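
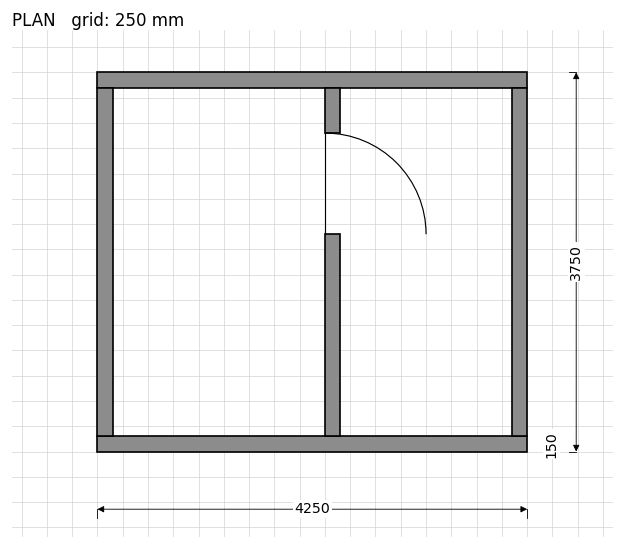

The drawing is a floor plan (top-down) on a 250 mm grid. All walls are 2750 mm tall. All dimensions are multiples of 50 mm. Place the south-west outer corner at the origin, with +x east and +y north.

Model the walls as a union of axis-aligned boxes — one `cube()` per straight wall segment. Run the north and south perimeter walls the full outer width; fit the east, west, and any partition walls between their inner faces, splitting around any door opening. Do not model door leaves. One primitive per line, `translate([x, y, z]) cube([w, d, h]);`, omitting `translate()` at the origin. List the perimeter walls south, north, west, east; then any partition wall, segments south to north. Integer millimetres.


cube([4250, 150, 2750]);
translate([0, 3600, 0]) cube([4250, 150, 2750]);
translate([0, 150, 0]) cube([150, 3450, 2750]);
translate([4100, 150, 0]) cube([150, 3450, 2750]);
translate([2250, 150, 0]) cube([150, 2000, 2750]);
translate([2250, 3150, 0]) cube([150, 450, 2750]);


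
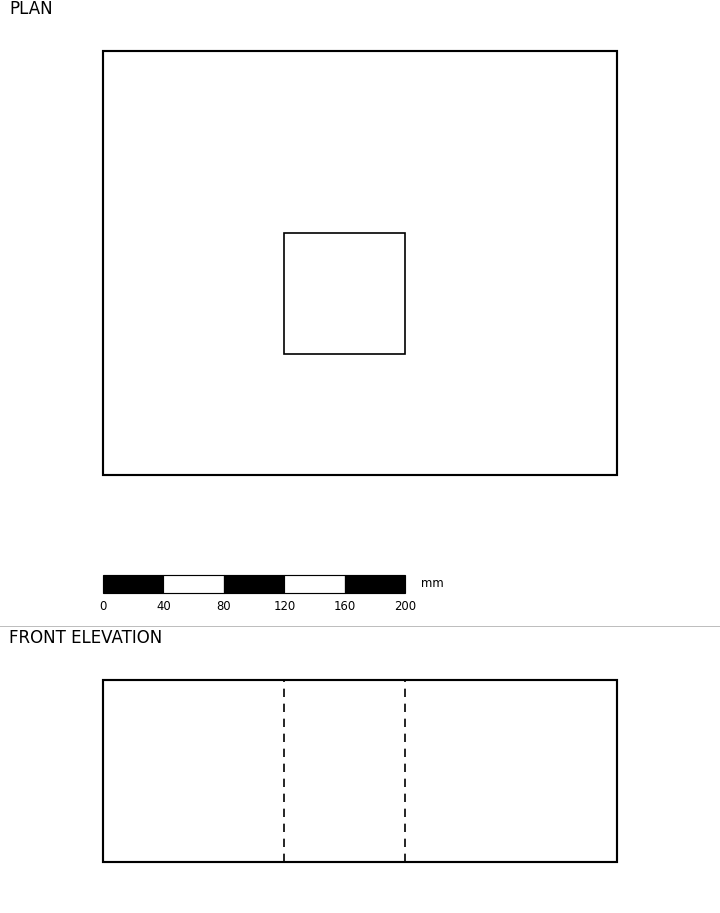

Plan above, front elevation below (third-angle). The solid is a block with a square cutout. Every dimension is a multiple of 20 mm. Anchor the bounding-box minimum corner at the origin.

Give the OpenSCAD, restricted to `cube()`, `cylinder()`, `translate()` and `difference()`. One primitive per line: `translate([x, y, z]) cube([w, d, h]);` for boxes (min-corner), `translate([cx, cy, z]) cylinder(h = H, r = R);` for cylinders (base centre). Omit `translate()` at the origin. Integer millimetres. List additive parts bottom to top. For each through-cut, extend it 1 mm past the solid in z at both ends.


difference() {
  cube([340, 280, 120]);
  translate([120, 80, -1]) cube([80, 80, 122]);
}


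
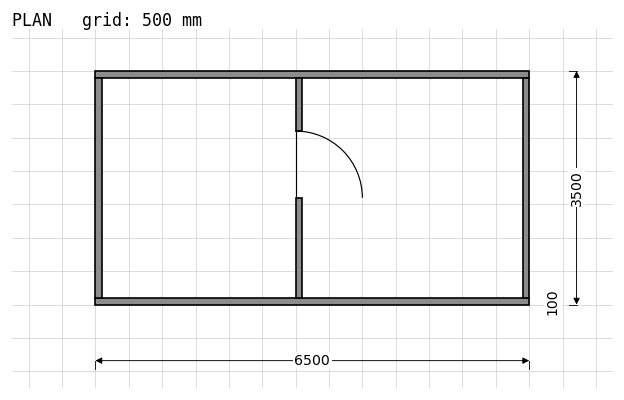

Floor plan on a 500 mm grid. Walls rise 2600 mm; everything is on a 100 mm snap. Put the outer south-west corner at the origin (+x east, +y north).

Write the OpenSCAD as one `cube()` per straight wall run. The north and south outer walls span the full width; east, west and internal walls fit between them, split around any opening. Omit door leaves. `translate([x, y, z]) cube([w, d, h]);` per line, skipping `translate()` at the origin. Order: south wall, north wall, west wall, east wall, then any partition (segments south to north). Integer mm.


cube([6500, 100, 2600]);
translate([0, 3400, 0]) cube([6500, 100, 2600]);
translate([0, 100, 0]) cube([100, 3300, 2600]);
translate([6400, 100, 0]) cube([100, 3300, 2600]);
translate([3000, 100, 0]) cube([100, 1500, 2600]);
translate([3000, 2600, 0]) cube([100, 800, 2600]);


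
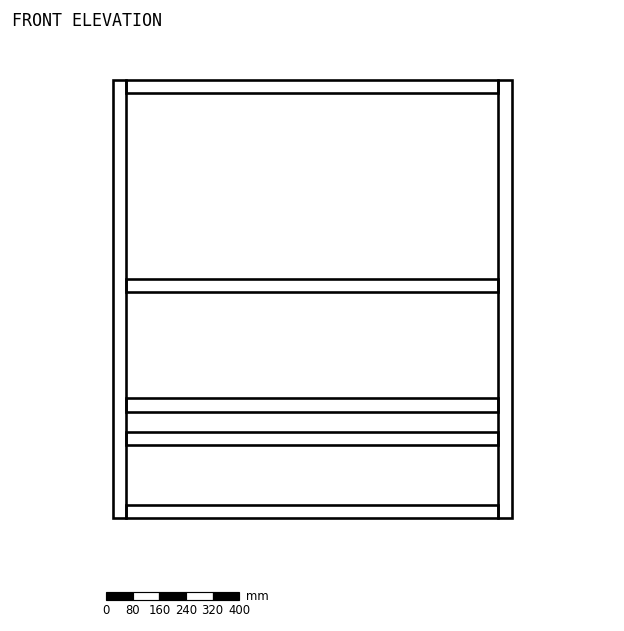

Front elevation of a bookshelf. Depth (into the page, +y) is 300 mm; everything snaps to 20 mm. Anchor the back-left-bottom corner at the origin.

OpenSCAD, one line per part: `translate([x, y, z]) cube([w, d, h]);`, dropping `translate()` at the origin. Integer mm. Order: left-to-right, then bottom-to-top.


cube([40, 300, 1320]);
translate([40, 0, 0]) cube([1120, 300, 40]);
translate([40, 0, 220]) cube([1120, 300, 40]);
translate([40, 0, 320]) cube([1120, 300, 40]);
translate([40, 0, 680]) cube([1120, 300, 40]);
translate([40, 0, 1280]) cube([1120, 300, 40]);
translate([1160, 0, 0]) cube([40, 300, 1320]);


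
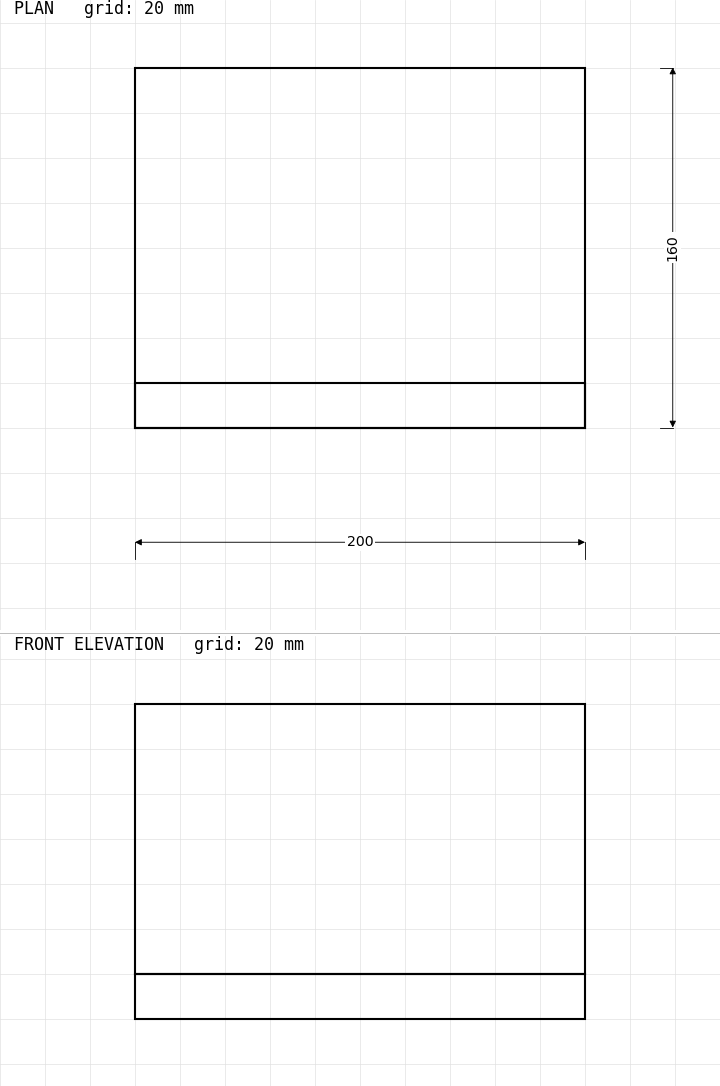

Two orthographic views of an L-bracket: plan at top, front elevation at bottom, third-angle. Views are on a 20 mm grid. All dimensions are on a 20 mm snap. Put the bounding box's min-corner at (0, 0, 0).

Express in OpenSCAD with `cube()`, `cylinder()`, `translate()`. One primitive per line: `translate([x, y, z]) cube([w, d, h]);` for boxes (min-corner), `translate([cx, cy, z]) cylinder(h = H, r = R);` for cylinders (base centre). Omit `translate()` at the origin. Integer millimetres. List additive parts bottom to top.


cube([200, 160, 20]);
translate([0, 0, 20]) cube([200, 20, 120]);


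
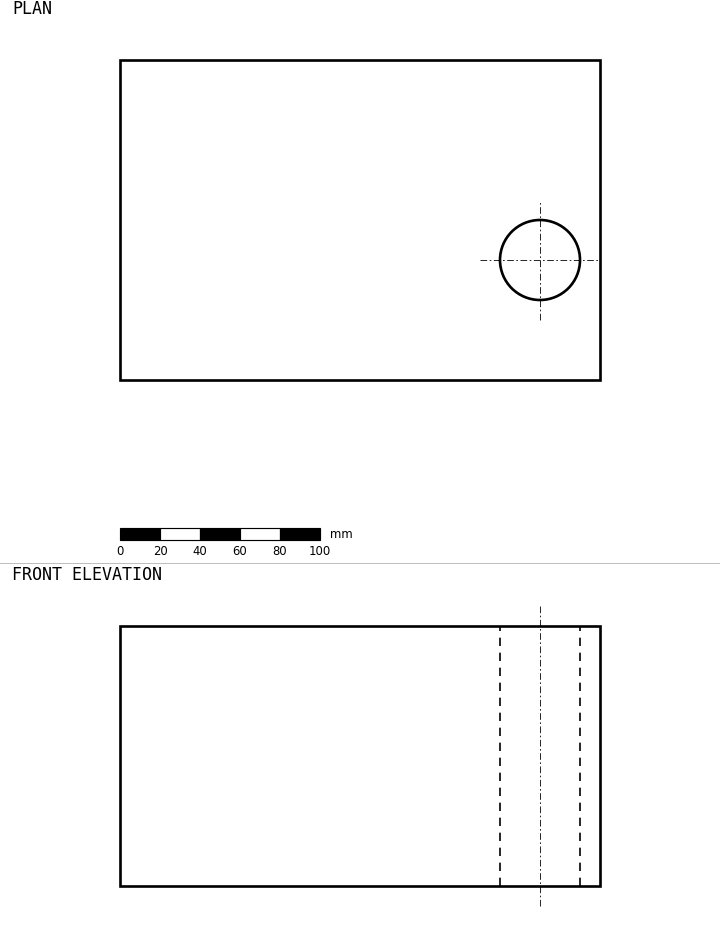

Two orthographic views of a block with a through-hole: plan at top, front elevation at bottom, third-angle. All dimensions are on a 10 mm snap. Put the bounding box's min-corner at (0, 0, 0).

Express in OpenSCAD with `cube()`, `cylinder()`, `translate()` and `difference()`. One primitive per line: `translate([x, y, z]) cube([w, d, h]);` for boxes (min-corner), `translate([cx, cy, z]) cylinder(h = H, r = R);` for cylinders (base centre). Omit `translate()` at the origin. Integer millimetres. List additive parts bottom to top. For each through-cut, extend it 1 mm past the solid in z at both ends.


difference() {
  cube([240, 160, 130]);
  translate([210, 60, -1]) cylinder(h = 132, r = 20);
}


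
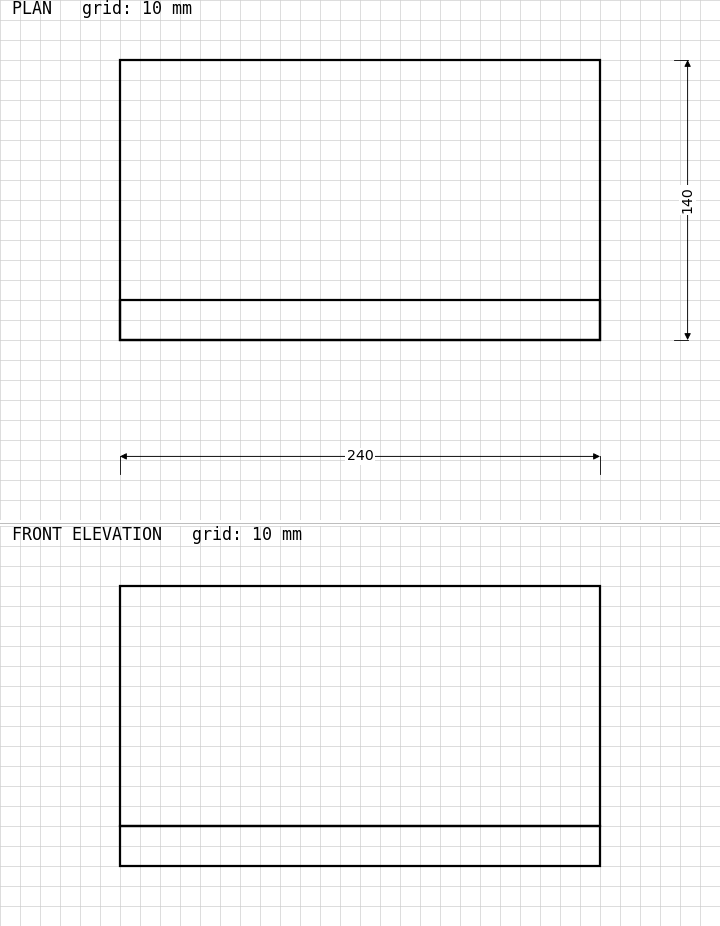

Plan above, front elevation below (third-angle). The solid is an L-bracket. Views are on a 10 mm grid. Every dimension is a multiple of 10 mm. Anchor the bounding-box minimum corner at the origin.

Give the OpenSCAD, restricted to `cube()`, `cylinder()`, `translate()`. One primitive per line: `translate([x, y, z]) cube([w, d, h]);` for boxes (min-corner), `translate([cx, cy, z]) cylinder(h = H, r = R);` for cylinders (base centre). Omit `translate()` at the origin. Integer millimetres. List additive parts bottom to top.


cube([240, 140, 20]);
translate([0, 0, 20]) cube([240, 20, 120]);


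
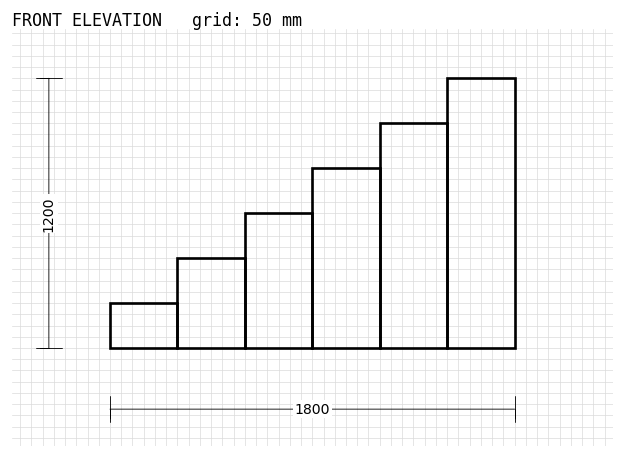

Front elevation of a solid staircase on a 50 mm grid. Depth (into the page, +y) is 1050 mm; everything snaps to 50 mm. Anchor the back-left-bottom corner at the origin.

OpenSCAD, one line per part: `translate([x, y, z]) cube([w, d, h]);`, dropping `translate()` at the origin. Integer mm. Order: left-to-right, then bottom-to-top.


cube([300, 1050, 200]);
translate([300, 0, 0]) cube([300, 1050, 400]);
translate([600, 0, 0]) cube([300, 1050, 600]);
translate([900, 0, 0]) cube([300, 1050, 800]);
translate([1200, 0, 0]) cube([300, 1050, 1000]);
translate([1500, 0, 0]) cube([300, 1050, 1200]);


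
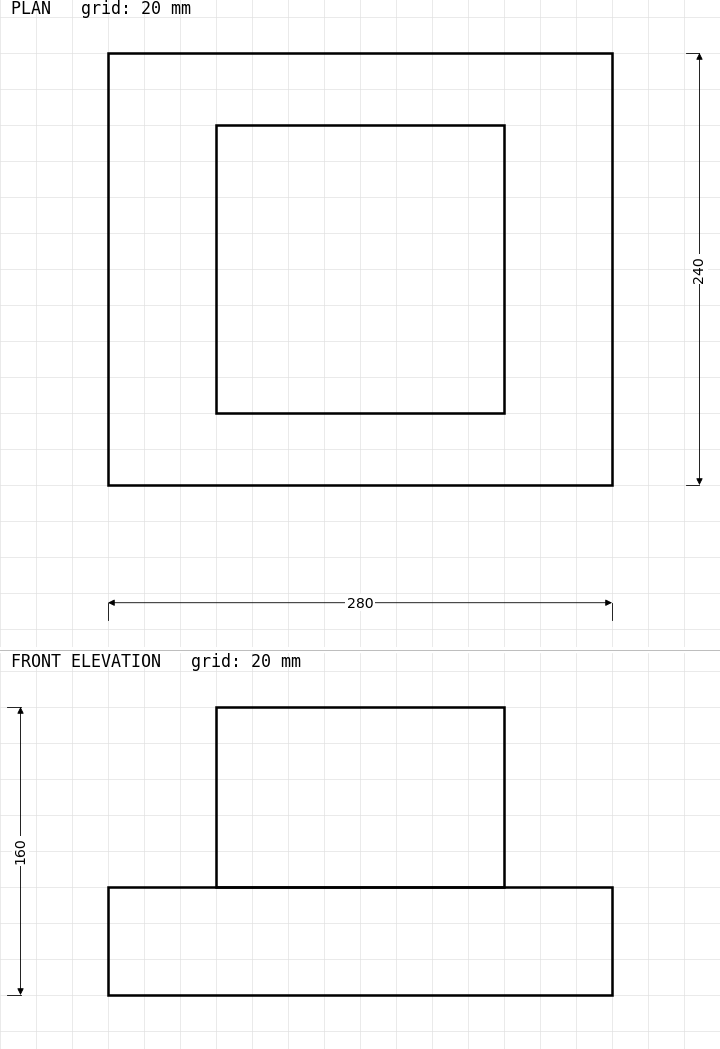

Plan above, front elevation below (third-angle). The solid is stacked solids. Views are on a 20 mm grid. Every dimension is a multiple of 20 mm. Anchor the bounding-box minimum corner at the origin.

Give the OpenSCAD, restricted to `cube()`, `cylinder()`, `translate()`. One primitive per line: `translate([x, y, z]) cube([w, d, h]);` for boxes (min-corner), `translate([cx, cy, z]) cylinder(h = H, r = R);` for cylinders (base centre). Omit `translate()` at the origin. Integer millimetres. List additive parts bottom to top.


cube([280, 240, 60]);
translate([60, 40, 60]) cube([160, 160, 100]);


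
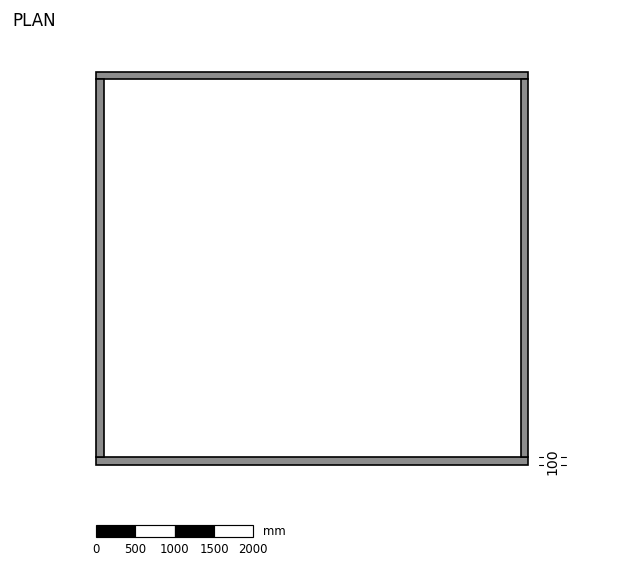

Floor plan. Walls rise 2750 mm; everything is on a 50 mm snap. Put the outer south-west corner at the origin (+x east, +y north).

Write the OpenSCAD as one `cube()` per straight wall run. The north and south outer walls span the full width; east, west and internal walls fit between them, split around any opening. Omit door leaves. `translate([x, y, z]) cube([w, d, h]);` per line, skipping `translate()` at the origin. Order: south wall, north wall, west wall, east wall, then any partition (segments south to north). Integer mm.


cube([5500, 100, 2750]);
translate([0, 4900, 0]) cube([5500, 100, 2750]);
translate([0, 100, 0]) cube([100, 4800, 2750]);
translate([5400, 100, 0]) cube([100, 4800, 2750]);


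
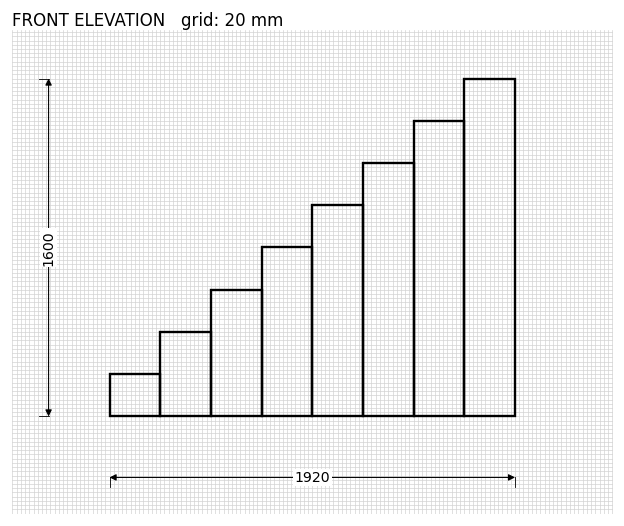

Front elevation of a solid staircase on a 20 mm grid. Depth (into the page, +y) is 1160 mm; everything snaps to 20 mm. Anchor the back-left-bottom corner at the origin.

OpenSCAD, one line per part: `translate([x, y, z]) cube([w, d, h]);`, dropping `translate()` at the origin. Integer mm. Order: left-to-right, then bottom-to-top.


cube([240, 1160, 200]);
translate([240, 0, 0]) cube([240, 1160, 400]);
translate([480, 0, 0]) cube([240, 1160, 600]);
translate([720, 0, 0]) cube([240, 1160, 800]);
translate([960, 0, 0]) cube([240, 1160, 1000]);
translate([1200, 0, 0]) cube([240, 1160, 1200]);
translate([1440, 0, 0]) cube([240, 1160, 1400]);
translate([1680, 0, 0]) cube([240, 1160, 1600]);


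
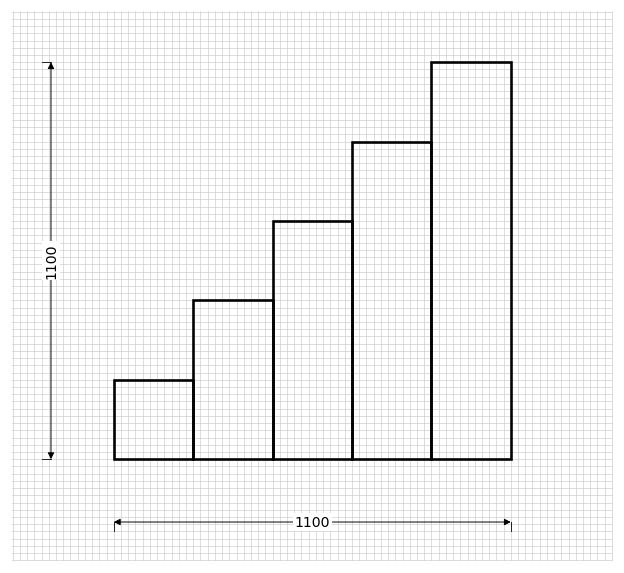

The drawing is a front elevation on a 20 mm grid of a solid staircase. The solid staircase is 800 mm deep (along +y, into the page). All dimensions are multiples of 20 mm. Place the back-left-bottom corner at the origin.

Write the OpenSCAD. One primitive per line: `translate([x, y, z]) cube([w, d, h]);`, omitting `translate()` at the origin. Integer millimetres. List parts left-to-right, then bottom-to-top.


cube([220, 800, 220]);
translate([220, 0, 0]) cube([220, 800, 440]);
translate([440, 0, 0]) cube([220, 800, 660]);
translate([660, 0, 0]) cube([220, 800, 880]);
translate([880, 0, 0]) cube([220, 800, 1100]);


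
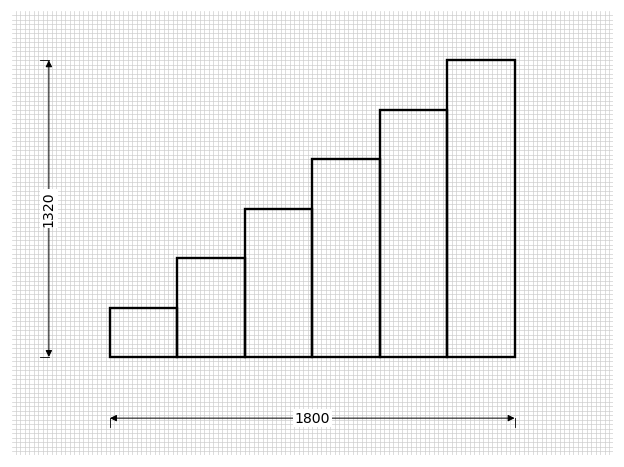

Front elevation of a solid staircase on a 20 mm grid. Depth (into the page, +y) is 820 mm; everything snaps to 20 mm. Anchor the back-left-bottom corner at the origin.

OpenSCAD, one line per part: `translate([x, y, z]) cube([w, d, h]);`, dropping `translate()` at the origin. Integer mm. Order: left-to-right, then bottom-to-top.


cube([300, 820, 220]);
translate([300, 0, 0]) cube([300, 820, 440]);
translate([600, 0, 0]) cube([300, 820, 660]);
translate([900, 0, 0]) cube([300, 820, 880]);
translate([1200, 0, 0]) cube([300, 820, 1100]);
translate([1500, 0, 0]) cube([300, 820, 1320]);


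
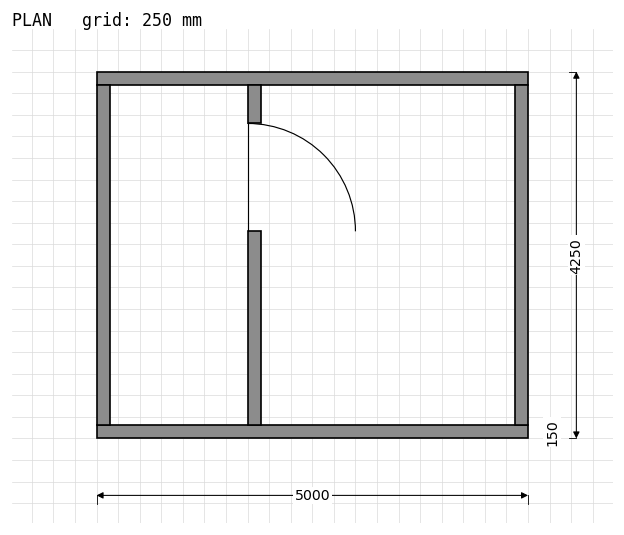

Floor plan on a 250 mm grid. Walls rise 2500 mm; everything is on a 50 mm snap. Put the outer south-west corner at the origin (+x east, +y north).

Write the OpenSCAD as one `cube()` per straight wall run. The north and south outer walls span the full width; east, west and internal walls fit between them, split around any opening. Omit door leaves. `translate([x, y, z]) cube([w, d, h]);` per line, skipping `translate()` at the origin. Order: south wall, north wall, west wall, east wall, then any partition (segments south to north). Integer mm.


cube([5000, 150, 2500]);
translate([0, 4100, 0]) cube([5000, 150, 2500]);
translate([0, 150, 0]) cube([150, 3950, 2500]);
translate([4850, 150, 0]) cube([150, 3950, 2500]);
translate([1750, 150, 0]) cube([150, 2250, 2500]);
translate([1750, 3650, 0]) cube([150, 450, 2500]);


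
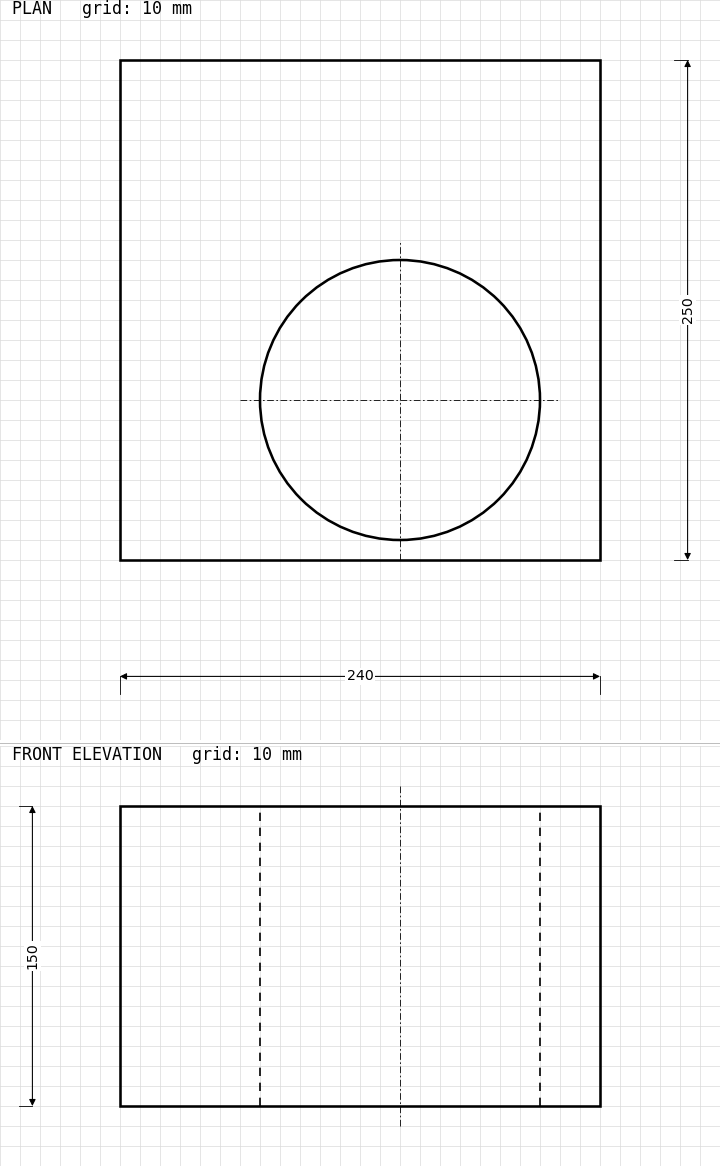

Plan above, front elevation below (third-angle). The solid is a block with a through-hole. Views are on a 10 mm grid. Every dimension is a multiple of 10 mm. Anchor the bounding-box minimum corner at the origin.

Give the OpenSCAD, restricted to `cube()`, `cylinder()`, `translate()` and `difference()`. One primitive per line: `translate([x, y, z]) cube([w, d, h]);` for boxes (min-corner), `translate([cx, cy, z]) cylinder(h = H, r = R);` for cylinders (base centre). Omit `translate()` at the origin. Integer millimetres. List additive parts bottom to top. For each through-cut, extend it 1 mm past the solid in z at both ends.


difference() {
  cube([240, 250, 150]);
  translate([140, 80, -1]) cylinder(h = 152, r = 70);
}


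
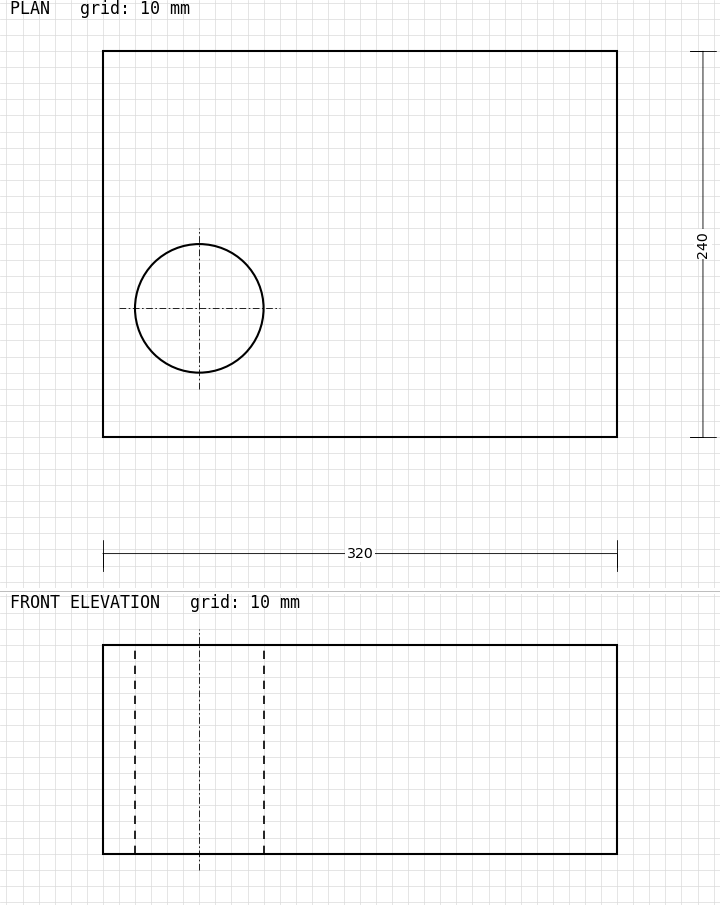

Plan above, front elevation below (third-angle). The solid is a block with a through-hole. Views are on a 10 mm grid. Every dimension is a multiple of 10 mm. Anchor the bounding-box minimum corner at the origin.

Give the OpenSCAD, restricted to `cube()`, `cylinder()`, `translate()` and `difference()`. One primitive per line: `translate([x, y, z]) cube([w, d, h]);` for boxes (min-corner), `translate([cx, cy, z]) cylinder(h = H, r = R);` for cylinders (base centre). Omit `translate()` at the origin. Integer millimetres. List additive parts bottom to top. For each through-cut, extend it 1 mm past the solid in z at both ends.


difference() {
  cube([320, 240, 130]);
  translate([60, 80, -1]) cylinder(h = 132, r = 40);
}


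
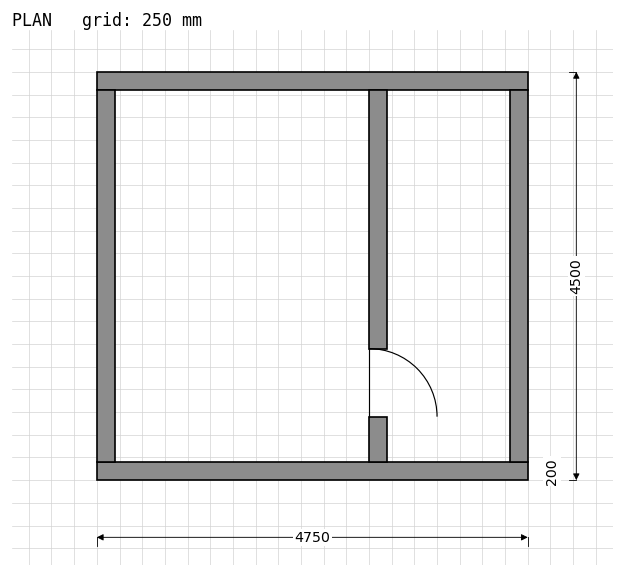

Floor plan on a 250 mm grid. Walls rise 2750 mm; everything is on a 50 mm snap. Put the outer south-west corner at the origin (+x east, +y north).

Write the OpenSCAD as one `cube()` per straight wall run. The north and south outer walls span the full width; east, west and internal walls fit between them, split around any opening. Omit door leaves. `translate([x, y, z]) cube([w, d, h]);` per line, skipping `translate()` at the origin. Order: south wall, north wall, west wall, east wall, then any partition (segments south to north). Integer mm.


cube([4750, 200, 2750]);
translate([0, 4300, 0]) cube([4750, 200, 2750]);
translate([0, 200, 0]) cube([200, 4100, 2750]);
translate([4550, 200, 0]) cube([200, 4100, 2750]);
translate([3000, 200, 0]) cube([200, 500, 2750]);
translate([3000, 1450, 0]) cube([200, 2850, 2750]);


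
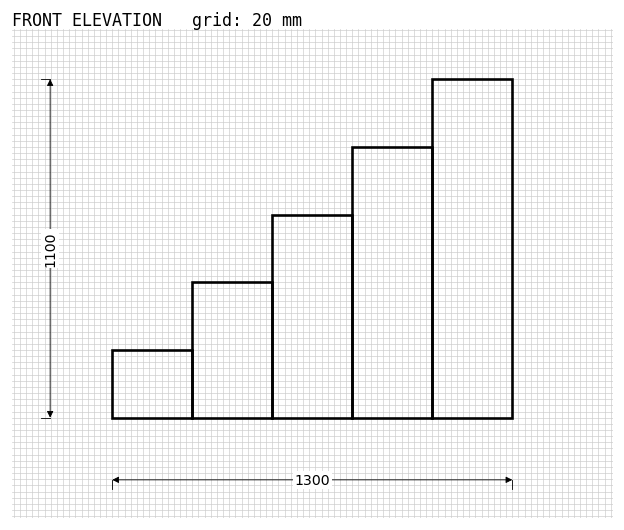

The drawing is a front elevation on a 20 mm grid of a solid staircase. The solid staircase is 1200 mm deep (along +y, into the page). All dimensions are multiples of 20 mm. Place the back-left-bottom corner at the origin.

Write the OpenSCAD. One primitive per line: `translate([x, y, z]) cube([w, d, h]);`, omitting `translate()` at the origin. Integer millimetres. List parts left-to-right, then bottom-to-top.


cube([260, 1200, 220]);
translate([260, 0, 0]) cube([260, 1200, 440]);
translate([520, 0, 0]) cube([260, 1200, 660]);
translate([780, 0, 0]) cube([260, 1200, 880]);
translate([1040, 0, 0]) cube([260, 1200, 1100]);


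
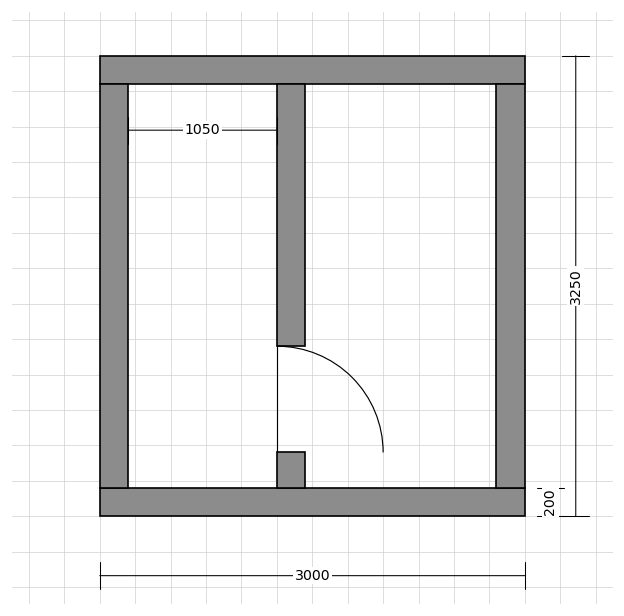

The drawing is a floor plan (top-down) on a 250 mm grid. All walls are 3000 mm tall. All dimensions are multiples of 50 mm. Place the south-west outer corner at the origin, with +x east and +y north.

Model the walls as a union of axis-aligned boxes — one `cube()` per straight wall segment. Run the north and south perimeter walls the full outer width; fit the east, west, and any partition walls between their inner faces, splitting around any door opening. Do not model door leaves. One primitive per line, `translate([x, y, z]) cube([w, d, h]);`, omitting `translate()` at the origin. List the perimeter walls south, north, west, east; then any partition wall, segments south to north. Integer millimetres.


cube([3000, 200, 3000]);
translate([0, 3050, 0]) cube([3000, 200, 3000]);
translate([0, 200, 0]) cube([200, 2850, 3000]);
translate([2800, 200, 0]) cube([200, 2850, 3000]);
translate([1250, 200, 0]) cube([200, 250, 3000]);
translate([1250, 1200, 0]) cube([200, 1850, 3000]);


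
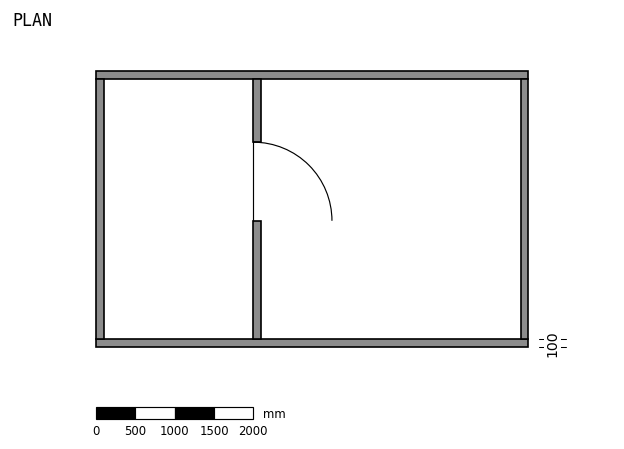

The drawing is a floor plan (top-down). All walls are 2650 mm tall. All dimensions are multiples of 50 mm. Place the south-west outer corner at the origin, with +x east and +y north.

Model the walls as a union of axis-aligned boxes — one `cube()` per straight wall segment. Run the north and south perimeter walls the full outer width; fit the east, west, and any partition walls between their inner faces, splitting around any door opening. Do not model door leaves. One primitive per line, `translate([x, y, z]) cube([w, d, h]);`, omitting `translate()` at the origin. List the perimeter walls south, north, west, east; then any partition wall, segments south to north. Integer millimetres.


cube([5500, 100, 2650]);
translate([0, 3400, 0]) cube([5500, 100, 2650]);
translate([0, 100, 0]) cube([100, 3300, 2650]);
translate([5400, 100, 0]) cube([100, 3300, 2650]);
translate([2000, 100, 0]) cube([100, 1500, 2650]);
translate([2000, 2600, 0]) cube([100, 800, 2650]);


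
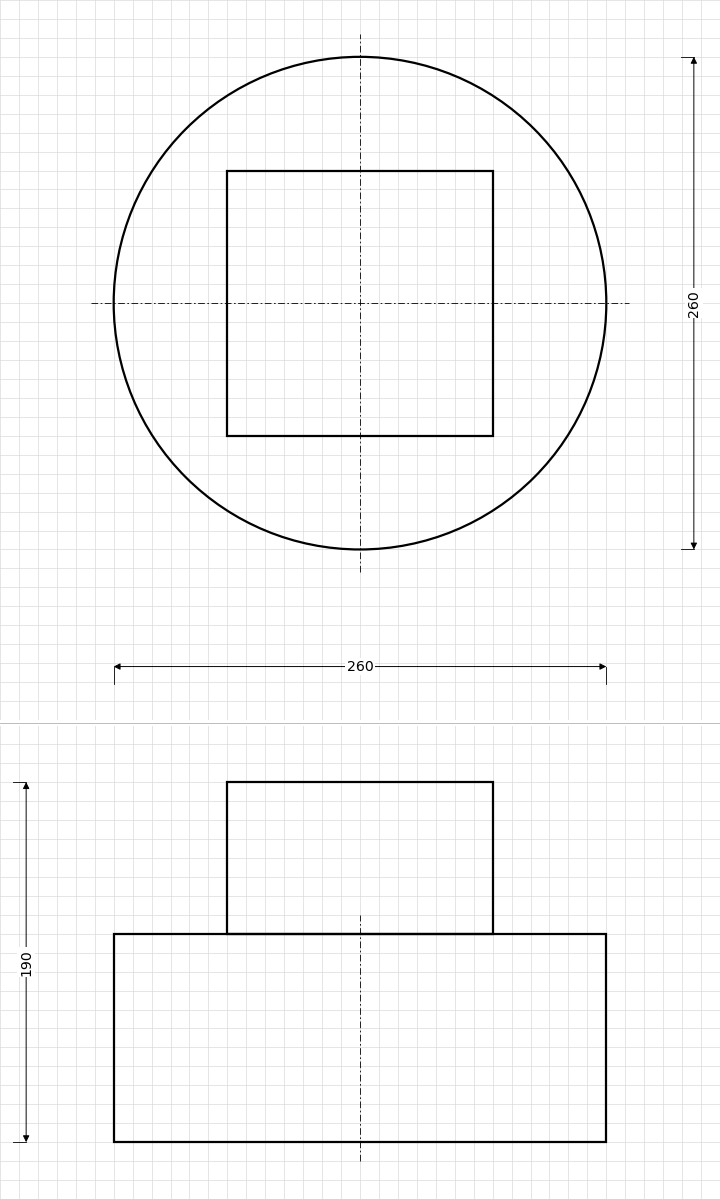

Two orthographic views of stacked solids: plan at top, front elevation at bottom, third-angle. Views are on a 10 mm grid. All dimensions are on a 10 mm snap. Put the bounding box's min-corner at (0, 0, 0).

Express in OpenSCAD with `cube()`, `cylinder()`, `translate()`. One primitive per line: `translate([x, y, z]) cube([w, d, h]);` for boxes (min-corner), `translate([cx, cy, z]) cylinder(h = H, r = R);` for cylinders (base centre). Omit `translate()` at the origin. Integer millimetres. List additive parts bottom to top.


translate([130, 130, 0]) cylinder(h = 110, r = 130);
translate([60, 60, 110]) cube([140, 140, 80]);


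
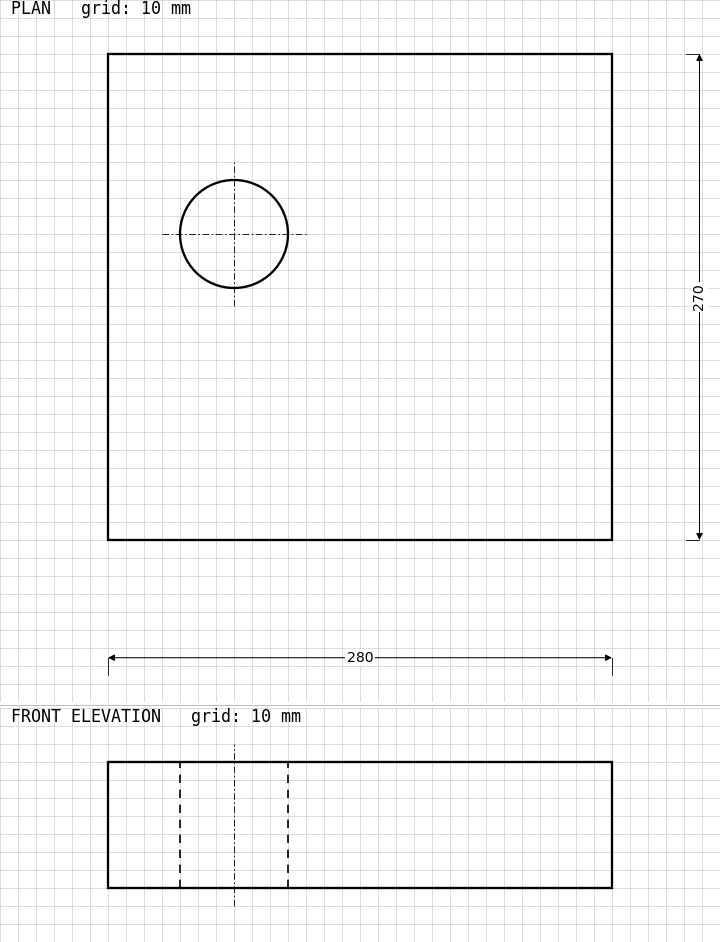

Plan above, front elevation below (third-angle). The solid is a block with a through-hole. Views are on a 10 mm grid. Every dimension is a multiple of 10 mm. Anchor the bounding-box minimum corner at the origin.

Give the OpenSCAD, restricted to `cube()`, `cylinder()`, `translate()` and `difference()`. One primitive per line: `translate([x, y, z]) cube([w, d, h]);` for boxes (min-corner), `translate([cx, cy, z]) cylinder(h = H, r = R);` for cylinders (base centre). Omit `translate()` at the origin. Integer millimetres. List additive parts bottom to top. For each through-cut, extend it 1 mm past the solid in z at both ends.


difference() {
  cube([280, 270, 70]);
  translate([70, 170, -1]) cylinder(h = 72, r = 30);
}


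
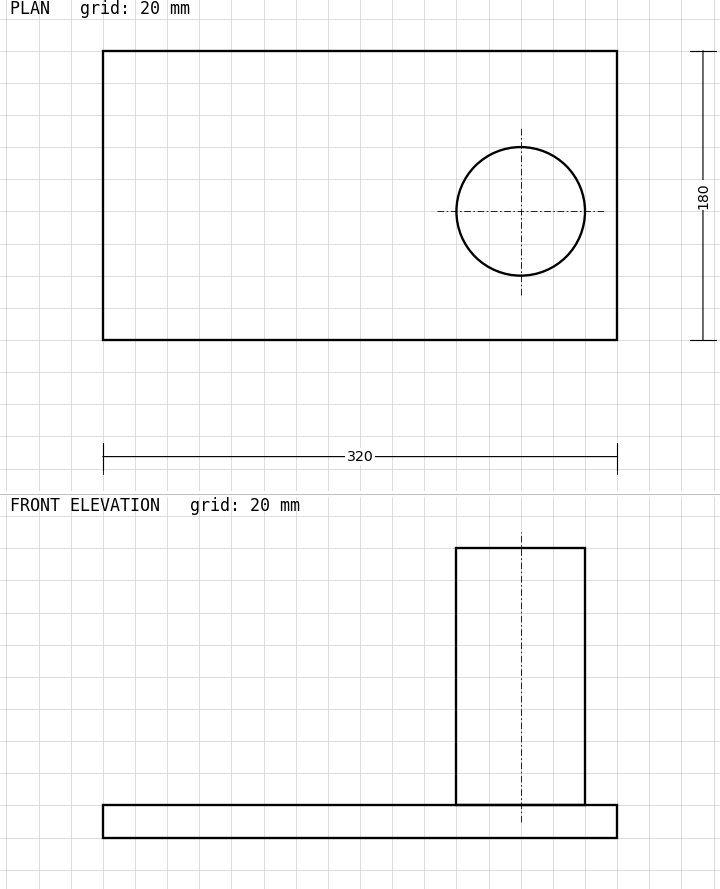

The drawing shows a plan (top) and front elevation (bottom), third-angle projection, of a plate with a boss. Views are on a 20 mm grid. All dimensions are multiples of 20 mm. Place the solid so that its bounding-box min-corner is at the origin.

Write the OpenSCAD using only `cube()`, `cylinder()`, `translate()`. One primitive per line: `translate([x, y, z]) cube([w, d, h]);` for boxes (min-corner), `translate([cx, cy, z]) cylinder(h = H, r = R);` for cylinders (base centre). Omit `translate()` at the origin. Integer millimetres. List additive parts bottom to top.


cube([320, 180, 20]);
translate([260, 80, 20]) cylinder(h = 160, r = 40);


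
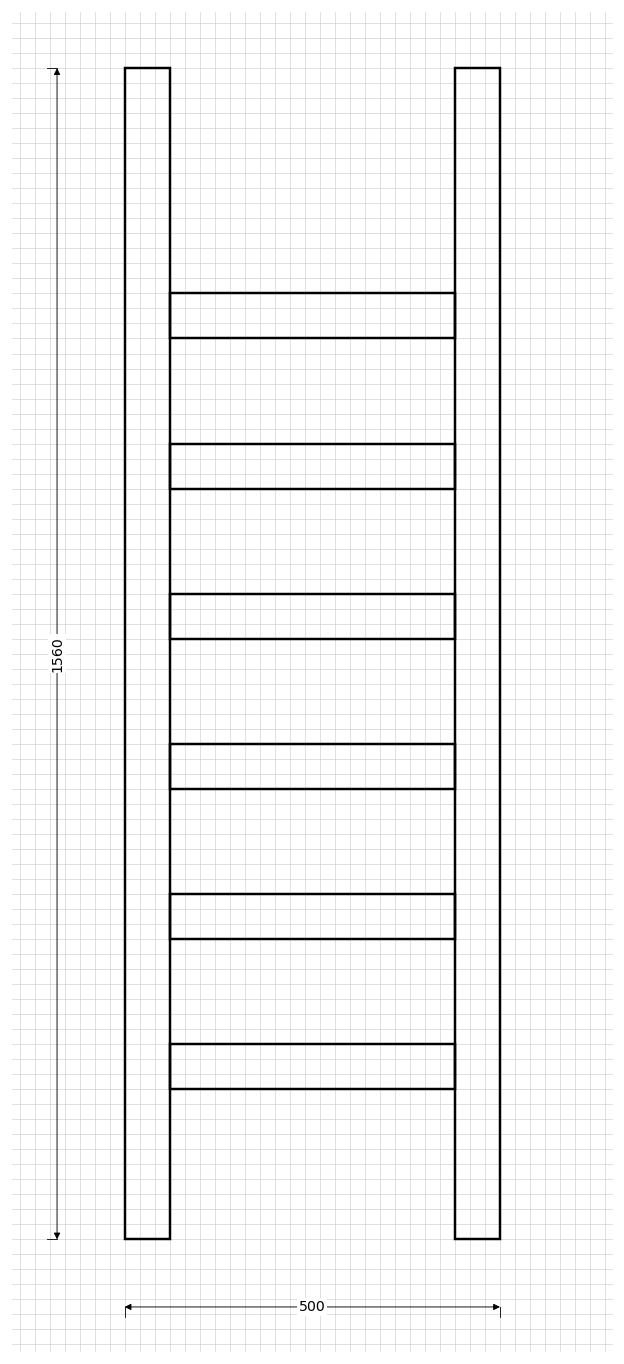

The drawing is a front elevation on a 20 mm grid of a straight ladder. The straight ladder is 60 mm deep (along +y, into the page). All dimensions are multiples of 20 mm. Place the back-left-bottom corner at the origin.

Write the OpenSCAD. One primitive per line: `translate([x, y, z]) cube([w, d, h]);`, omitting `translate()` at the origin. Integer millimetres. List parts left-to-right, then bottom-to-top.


cube([60, 60, 1560]);
translate([60, 0, 200]) cube([380, 60, 60]);
translate([60, 0, 400]) cube([380, 60, 60]);
translate([60, 0, 600]) cube([380, 60, 60]);
translate([60, 0, 800]) cube([380, 60, 60]);
translate([60, 0, 1000]) cube([380, 60, 60]);
translate([60, 0, 1200]) cube([380, 60, 60]);
translate([440, 0, 0]) cube([60, 60, 1560]);


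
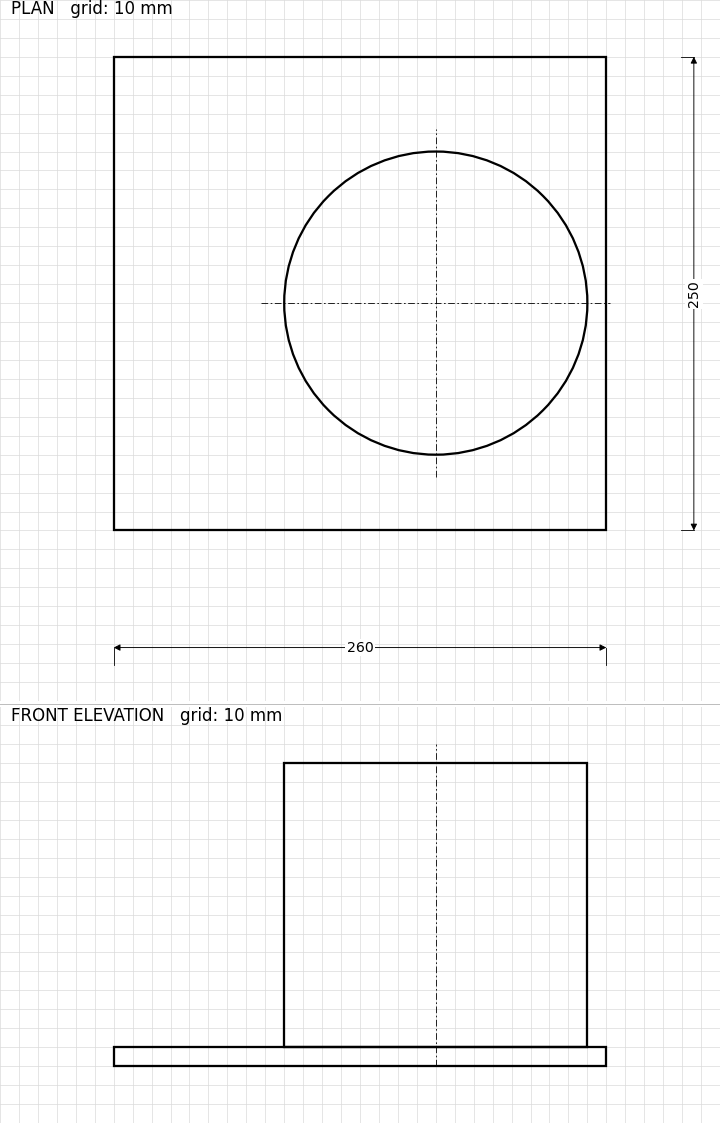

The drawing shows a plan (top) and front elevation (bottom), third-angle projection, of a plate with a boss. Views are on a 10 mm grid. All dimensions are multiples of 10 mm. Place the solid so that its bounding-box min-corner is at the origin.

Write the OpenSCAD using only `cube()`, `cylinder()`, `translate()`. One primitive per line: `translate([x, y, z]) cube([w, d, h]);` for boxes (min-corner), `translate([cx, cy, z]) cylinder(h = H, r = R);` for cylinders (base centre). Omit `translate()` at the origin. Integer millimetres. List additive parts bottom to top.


cube([260, 250, 10]);
translate([170, 120, 10]) cylinder(h = 150, r = 80);


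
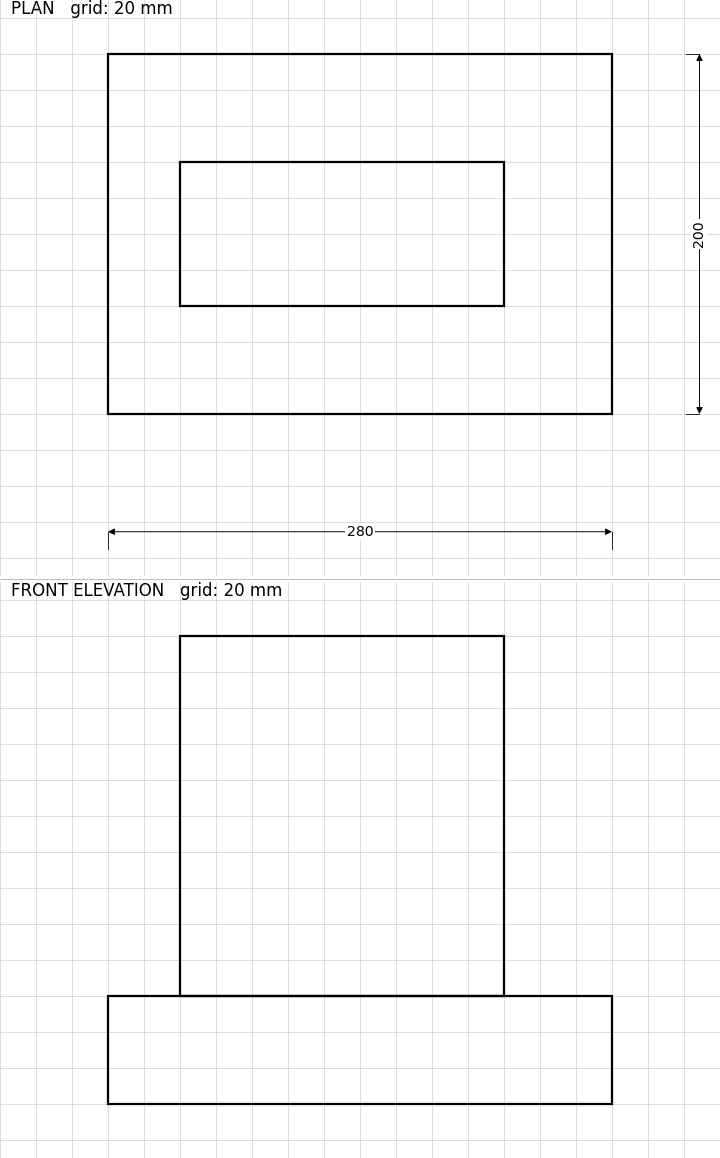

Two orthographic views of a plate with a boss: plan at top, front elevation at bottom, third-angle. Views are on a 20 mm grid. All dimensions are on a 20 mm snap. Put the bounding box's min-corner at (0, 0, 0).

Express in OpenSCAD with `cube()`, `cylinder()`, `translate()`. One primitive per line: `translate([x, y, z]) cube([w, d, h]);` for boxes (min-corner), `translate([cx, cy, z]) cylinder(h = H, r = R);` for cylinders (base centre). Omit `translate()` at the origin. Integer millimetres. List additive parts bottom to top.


cube([280, 200, 60]);
translate([40, 60, 60]) cube([180, 80, 200]);


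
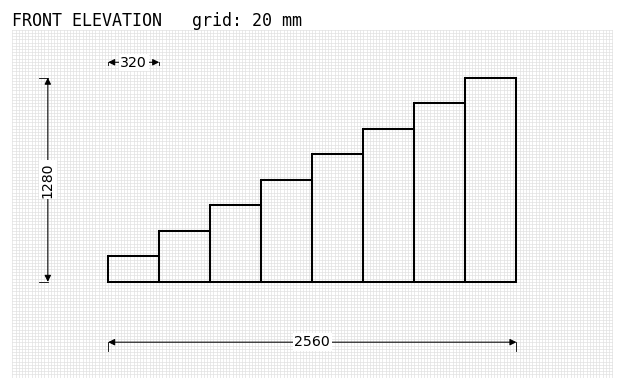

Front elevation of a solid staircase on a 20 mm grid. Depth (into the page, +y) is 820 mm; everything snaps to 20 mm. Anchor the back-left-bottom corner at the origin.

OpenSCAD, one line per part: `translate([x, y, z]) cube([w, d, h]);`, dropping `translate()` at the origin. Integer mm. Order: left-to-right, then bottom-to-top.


cube([320, 820, 160]);
translate([320, 0, 0]) cube([320, 820, 320]);
translate([640, 0, 0]) cube([320, 820, 480]);
translate([960, 0, 0]) cube([320, 820, 640]);
translate([1280, 0, 0]) cube([320, 820, 800]);
translate([1600, 0, 0]) cube([320, 820, 960]);
translate([1920, 0, 0]) cube([320, 820, 1120]);
translate([2240, 0, 0]) cube([320, 820, 1280]);


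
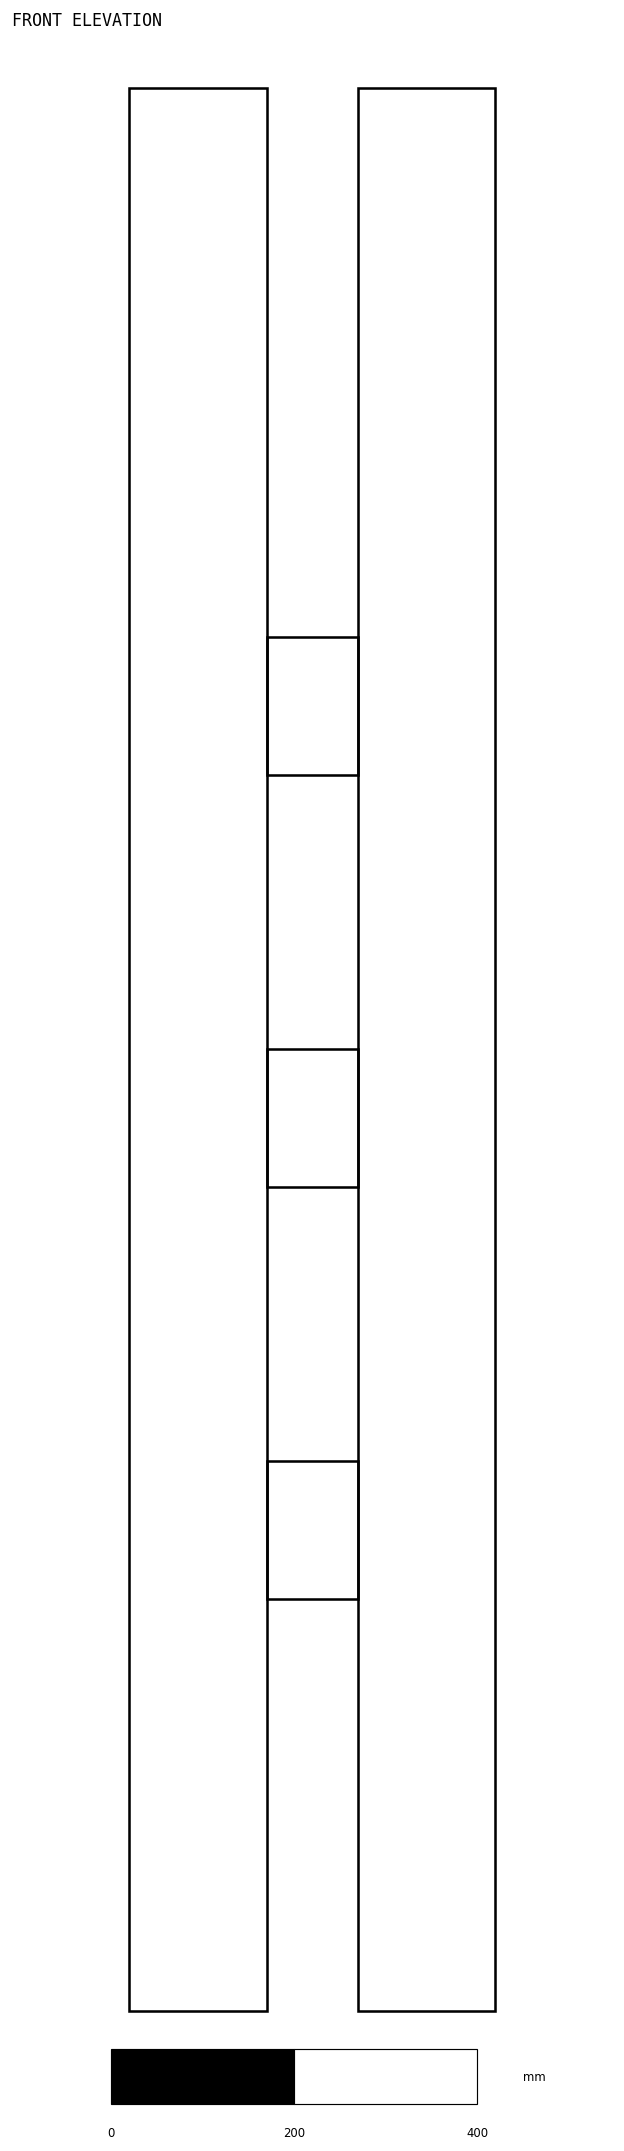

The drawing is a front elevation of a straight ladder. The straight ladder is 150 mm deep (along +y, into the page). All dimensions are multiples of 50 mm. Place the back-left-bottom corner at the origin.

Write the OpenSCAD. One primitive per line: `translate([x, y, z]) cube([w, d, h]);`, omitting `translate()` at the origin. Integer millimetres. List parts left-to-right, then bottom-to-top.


cube([150, 150, 2100]);
translate([150, 0, 450]) cube([100, 150, 150]);
translate([150, 0, 900]) cube([100, 150, 150]);
translate([150, 0, 1350]) cube([100, 150, 150]);
translate([250, 0, 0]) cube([150, 150, 2100]);


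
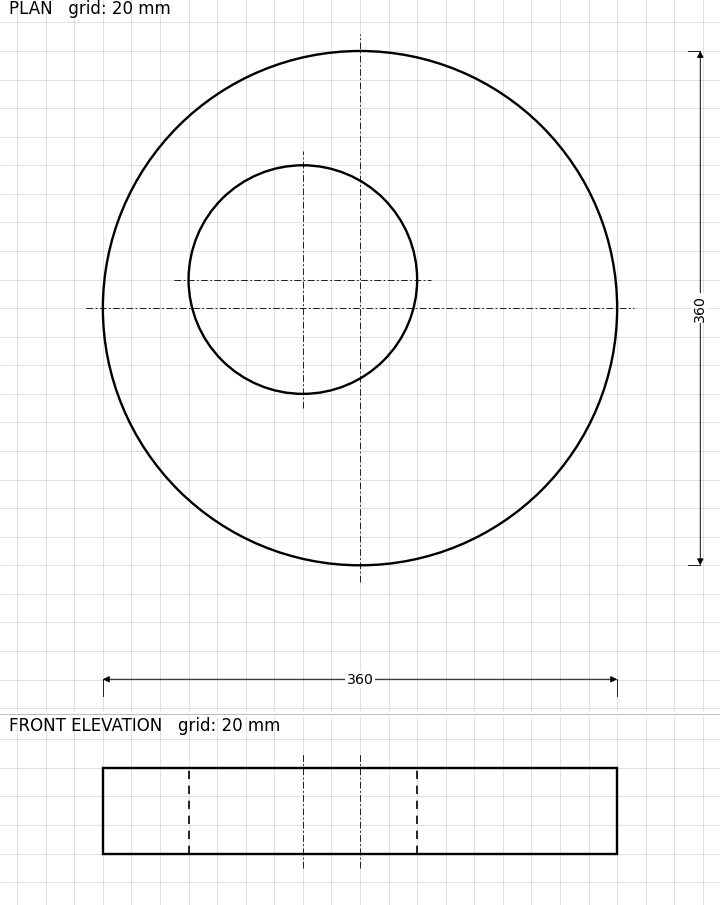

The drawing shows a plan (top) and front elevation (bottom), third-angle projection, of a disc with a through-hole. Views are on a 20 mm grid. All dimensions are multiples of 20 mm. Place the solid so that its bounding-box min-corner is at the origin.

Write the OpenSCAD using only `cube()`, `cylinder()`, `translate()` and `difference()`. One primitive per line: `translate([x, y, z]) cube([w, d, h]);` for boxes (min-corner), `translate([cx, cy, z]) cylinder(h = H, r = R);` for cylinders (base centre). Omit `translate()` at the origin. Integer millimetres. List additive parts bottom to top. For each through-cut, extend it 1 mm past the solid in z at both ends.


difference() {
  translate([180, 180, 0]) cylinder(h = 60, r = 180);
  translate([140, 200, -1]) cylinder(h = 62, r = 80);
}


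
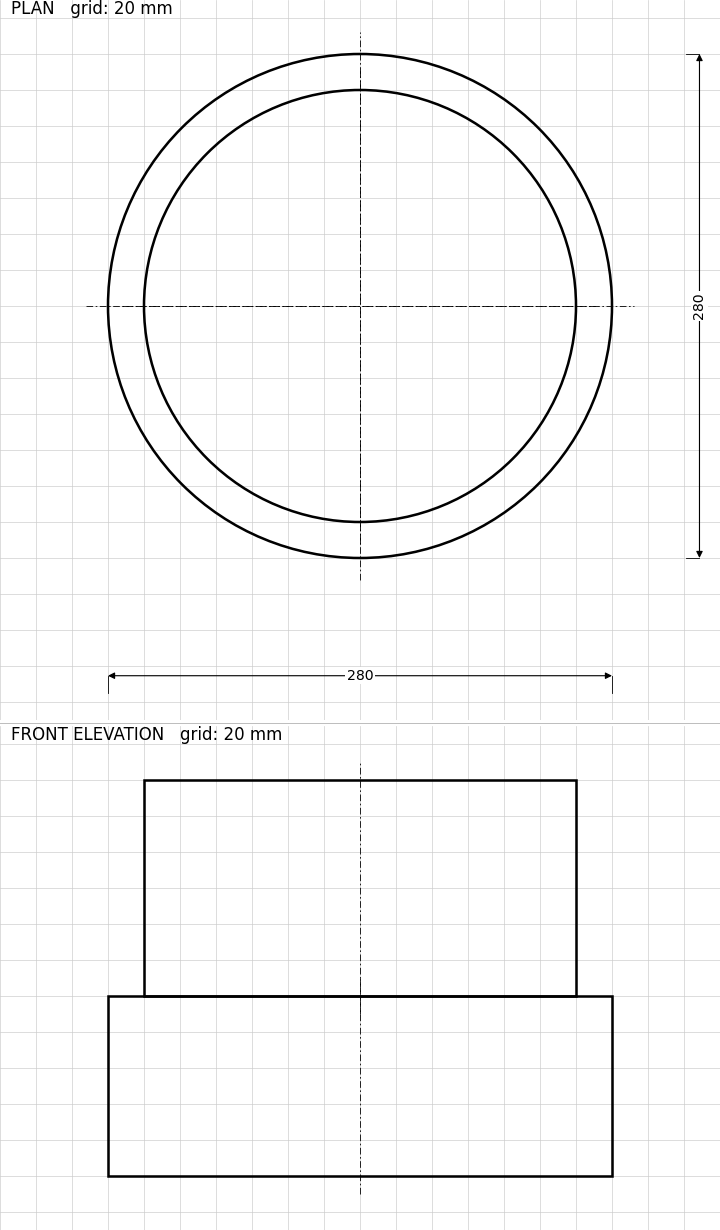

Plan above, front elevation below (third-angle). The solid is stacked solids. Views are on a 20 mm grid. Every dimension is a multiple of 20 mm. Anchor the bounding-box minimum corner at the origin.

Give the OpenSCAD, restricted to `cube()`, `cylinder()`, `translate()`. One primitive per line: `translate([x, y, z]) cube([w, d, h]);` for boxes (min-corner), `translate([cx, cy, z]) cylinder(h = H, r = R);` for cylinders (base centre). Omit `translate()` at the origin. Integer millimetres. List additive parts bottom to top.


translate([140, 140, 0]) cylinder(h = 100, r = 140);
translate([140, 140, 100]) cylinder(h = 120, r = 120);


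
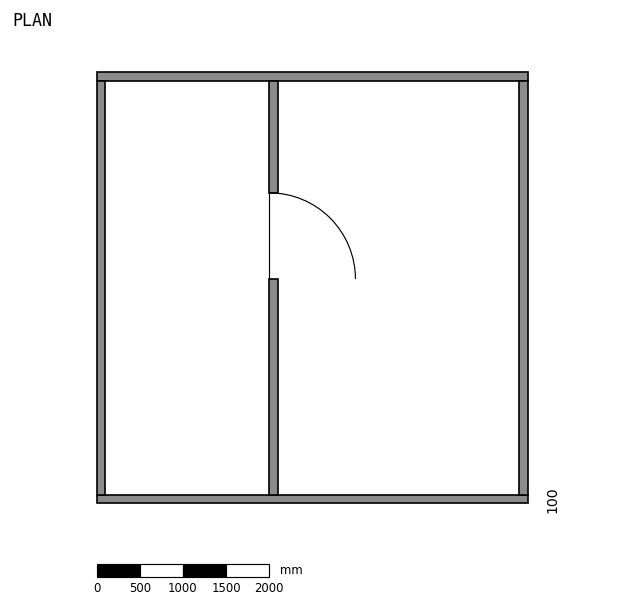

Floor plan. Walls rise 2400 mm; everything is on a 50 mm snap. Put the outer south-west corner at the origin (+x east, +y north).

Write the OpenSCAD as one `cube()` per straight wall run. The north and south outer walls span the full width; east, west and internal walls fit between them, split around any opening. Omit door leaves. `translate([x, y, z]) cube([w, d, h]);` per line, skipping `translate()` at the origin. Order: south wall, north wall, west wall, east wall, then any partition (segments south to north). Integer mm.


cube([5000, 100, 2400]);
translate([0, 4900, 0]) cube([5000, 100, 2400]);
translate([0, 100, 0]) cube([100, 4800, 2400]);
translate([4900, 100, 0]) cube([100, 4800, 2400]);
translate([2000, 100, 0]) cube([100, 2500, 2400]);
translate([2000, 3600, 0]) cube([100, 1300, 2400]);


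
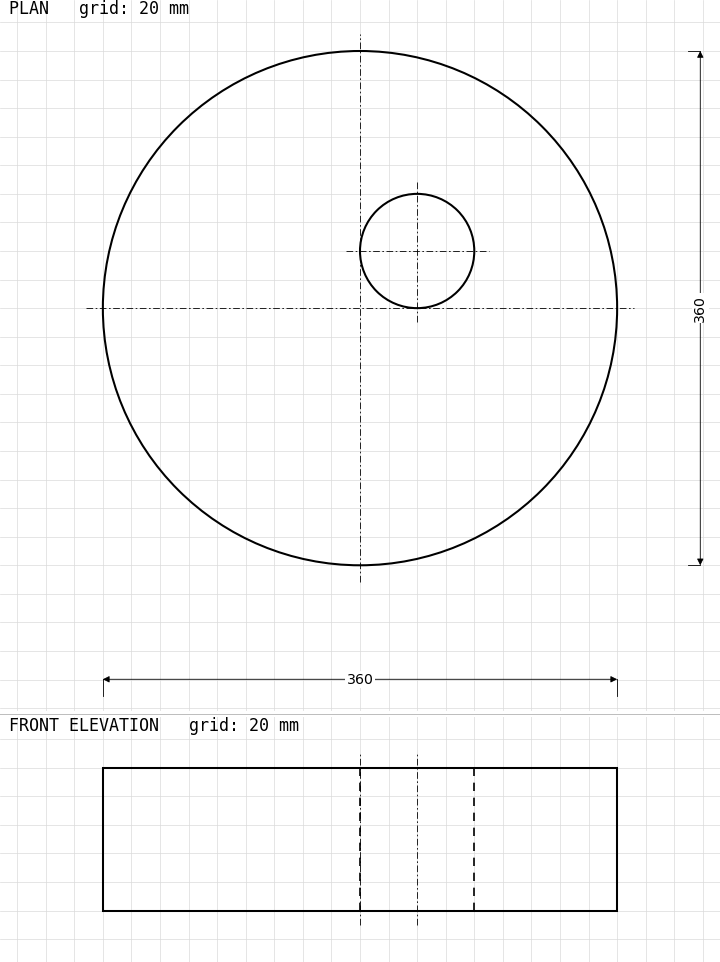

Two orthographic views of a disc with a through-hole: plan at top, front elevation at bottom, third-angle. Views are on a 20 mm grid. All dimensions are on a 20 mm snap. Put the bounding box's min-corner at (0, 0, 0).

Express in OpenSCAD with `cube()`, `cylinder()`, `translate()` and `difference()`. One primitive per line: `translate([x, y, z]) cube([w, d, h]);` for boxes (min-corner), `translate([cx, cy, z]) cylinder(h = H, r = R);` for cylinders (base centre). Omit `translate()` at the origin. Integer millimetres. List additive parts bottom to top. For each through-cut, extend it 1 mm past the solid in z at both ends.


difference() {
  translate([180, 180, 0]) cylinder(h = 100, r = 180);
  translate([220, 220, -1]) cylinder(h = 102, r = 40);
}


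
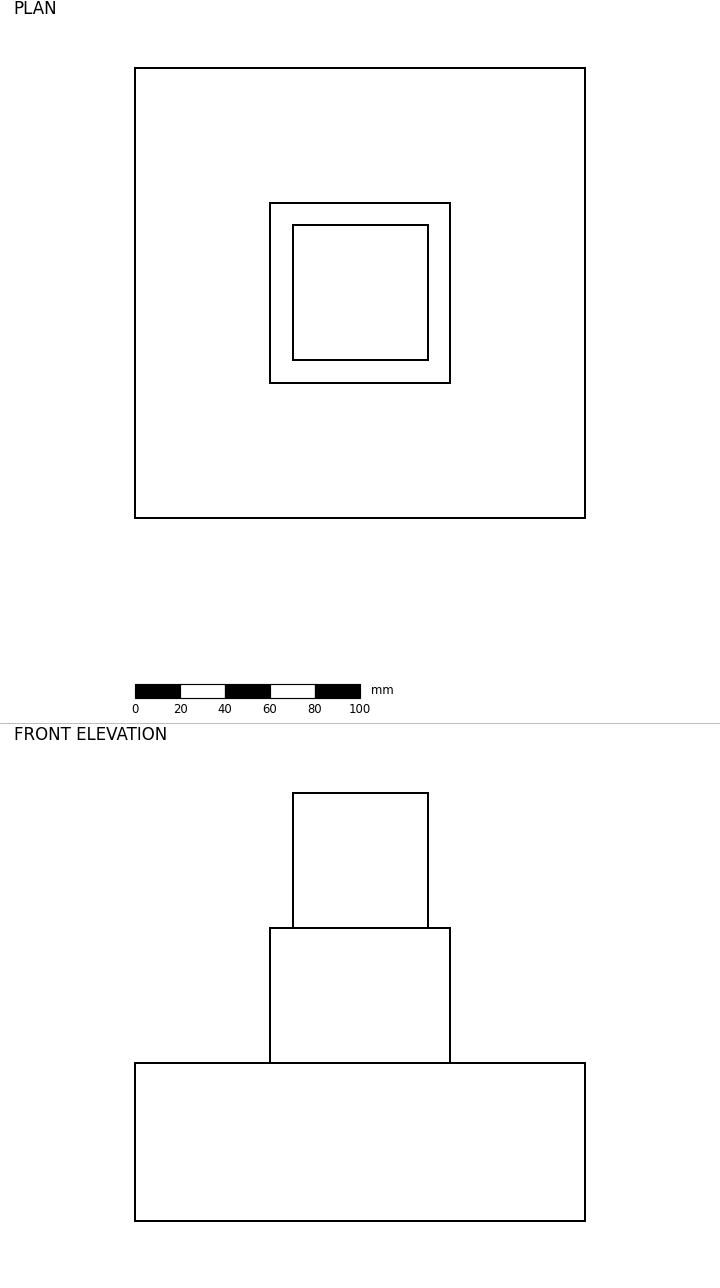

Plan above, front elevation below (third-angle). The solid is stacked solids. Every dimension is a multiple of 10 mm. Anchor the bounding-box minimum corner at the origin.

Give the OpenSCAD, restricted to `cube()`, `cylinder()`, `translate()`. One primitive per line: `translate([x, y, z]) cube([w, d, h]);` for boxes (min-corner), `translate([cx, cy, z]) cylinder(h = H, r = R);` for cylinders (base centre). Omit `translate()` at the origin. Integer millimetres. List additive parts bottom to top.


cube([200, 200, 70]);
translate([60, 60, 70]) cube([80, 80, 60]);
translate([70, 70, 130]) cube([60, 60, 60]);


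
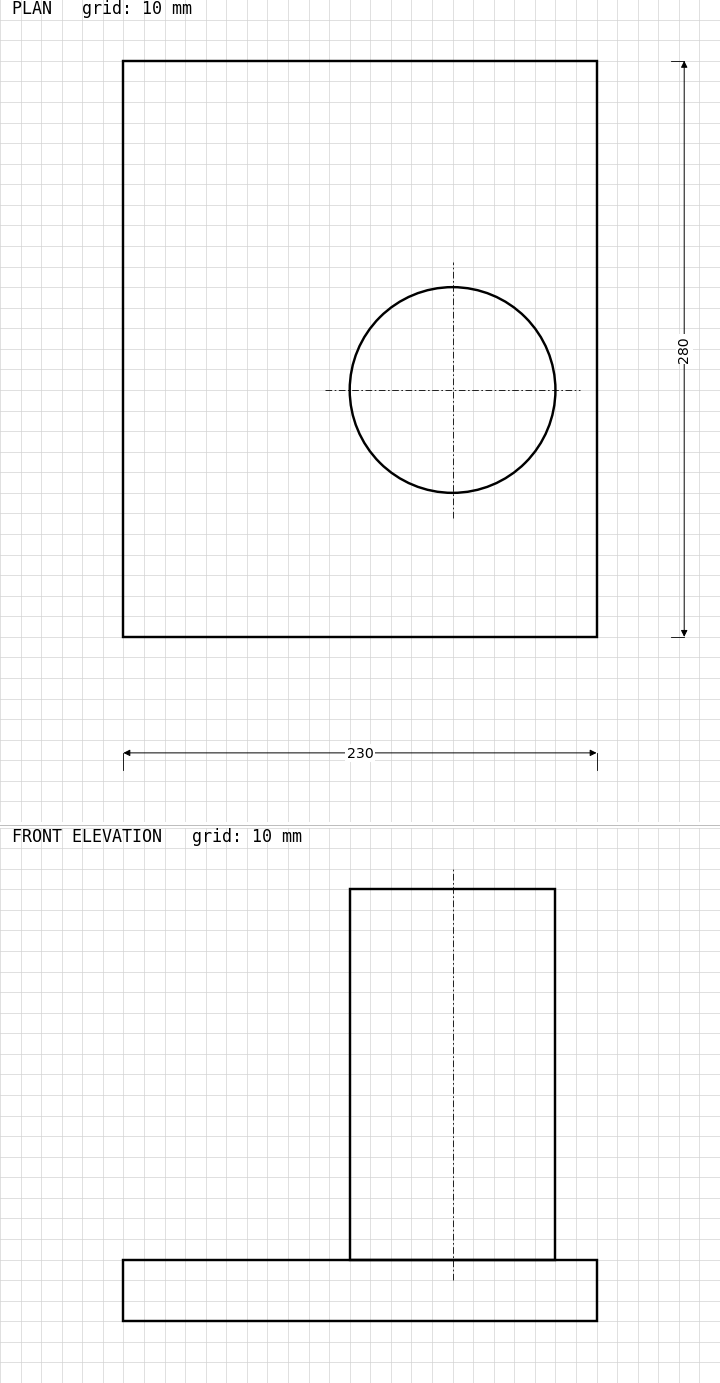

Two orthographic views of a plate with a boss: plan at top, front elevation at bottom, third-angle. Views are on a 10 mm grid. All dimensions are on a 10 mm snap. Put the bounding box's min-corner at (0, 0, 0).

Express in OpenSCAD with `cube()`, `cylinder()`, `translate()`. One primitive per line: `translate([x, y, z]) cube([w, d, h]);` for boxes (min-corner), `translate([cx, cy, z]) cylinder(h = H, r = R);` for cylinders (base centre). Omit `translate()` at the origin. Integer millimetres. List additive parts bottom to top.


cube([230, 280, 30]);
translate([160, 120, 30]) cylinder(h = 180, r = 50);


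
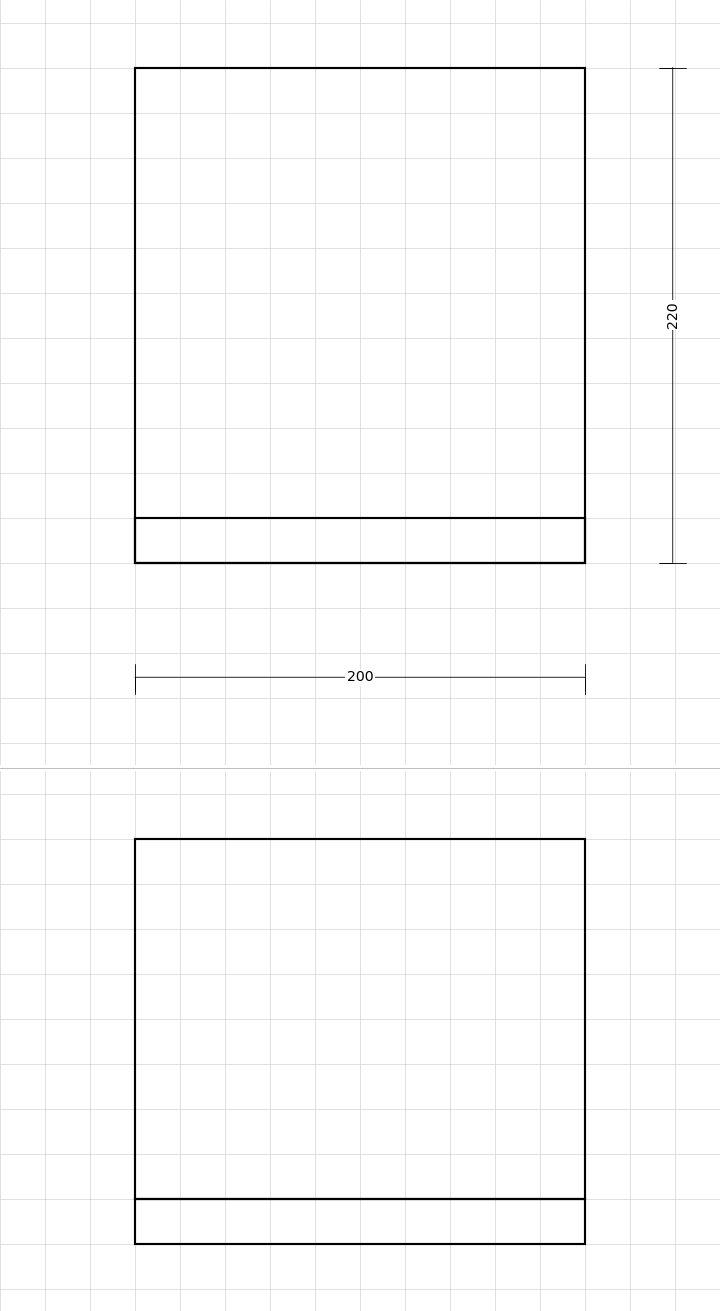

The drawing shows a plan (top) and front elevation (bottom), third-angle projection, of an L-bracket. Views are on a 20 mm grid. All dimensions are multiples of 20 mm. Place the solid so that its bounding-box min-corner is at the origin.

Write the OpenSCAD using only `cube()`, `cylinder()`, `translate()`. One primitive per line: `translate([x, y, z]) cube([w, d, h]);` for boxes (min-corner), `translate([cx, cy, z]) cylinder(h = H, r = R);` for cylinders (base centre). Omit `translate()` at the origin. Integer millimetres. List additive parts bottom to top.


cube([200, 220, 20]);
translate([0, 0, 20]) cube([200, 20, 160]);


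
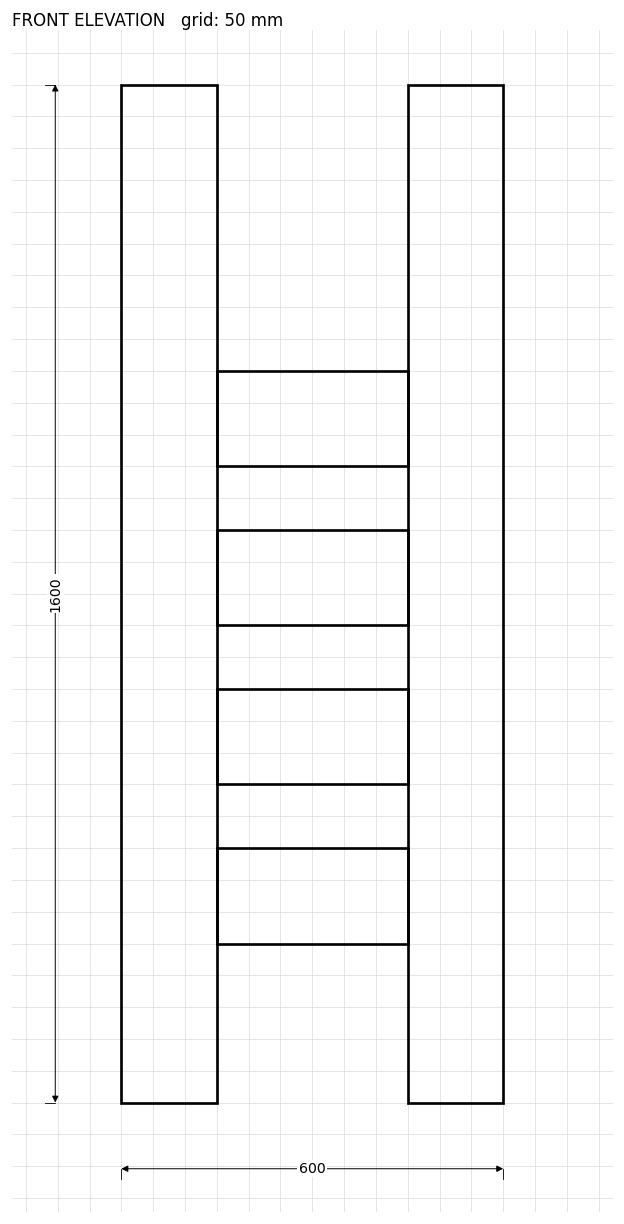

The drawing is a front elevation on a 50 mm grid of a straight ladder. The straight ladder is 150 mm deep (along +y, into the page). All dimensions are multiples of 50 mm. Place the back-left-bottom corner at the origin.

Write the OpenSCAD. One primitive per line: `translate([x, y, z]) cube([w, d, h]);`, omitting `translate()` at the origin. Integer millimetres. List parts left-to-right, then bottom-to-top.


cube([150, 150, 1600]);
translate([150, 0, 250]) cube([300, 150, 150]);
translate([150, 0, 500]) cube([300, 150, 150]);
translate([150, 0, 750]) cube([300, 150, 150]);
translate([150, 0, 1000]) cube([300, 150, 150]);
translate([450, 0, 0]) cube([150, 150, 1600]);
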